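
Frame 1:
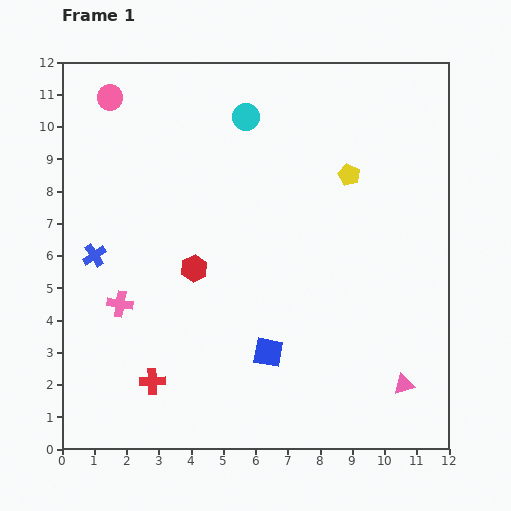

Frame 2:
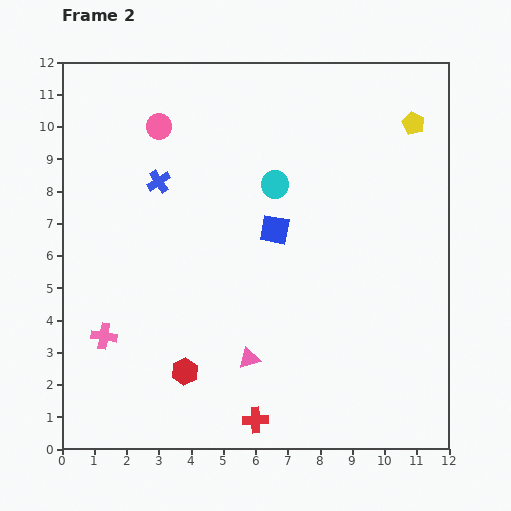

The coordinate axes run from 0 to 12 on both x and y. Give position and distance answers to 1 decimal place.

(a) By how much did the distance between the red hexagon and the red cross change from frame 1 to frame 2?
-1.0

Distance in frame 1: 3.7. Distance in frame 2: 2.7.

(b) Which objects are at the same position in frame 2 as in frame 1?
none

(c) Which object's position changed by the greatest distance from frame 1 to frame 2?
the pink triangle

(moved 4.9; next 3.8)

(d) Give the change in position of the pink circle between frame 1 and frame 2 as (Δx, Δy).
(1.5, -0.9)

The pink circle was at (1.5, 10.9) in frame 1 and (3.0, 10.0) in frame 2.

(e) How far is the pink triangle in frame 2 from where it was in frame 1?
4.9

The pink triangle moved from (10.6, 2.0) to (5.8, 2.8), a distance of √(4.8² + 0.8²) ≈ 4.9.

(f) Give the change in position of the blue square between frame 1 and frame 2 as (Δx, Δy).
(0.2, 3.8)

The blue square was at (6.4, 3.0) in frame 1 and (6.6, 6.8) in frame 2.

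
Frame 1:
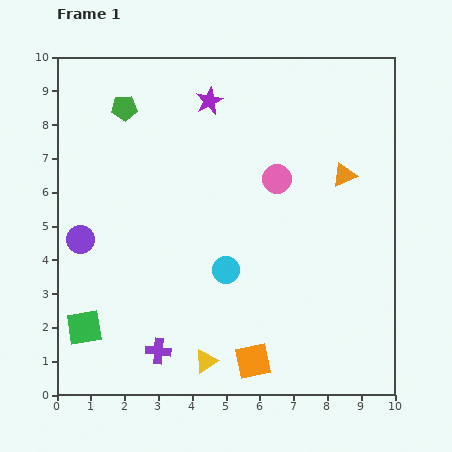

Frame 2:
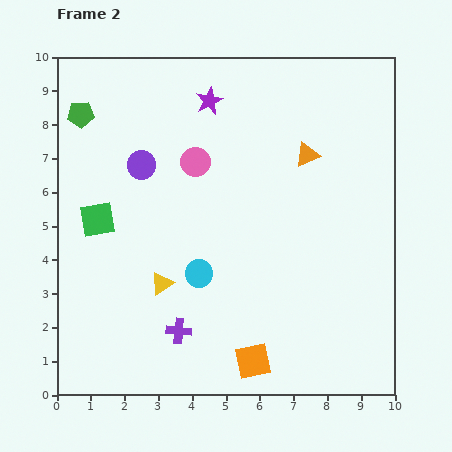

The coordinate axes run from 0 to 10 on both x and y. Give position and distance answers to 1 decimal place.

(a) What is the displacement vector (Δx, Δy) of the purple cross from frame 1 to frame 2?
(0.6, 0.6)

The purple cross was at (3.0, 1.3) in frame 1 and (3.6, 1.9) in frame 2.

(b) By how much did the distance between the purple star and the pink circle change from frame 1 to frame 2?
-1.2

Distance in frame 1: 3.0. Distance in frame 2: 1.8.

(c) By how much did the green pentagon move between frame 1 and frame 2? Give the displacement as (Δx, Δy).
(-1.3, -0.2)

The green pentagon was at (2.0, 8.5) in frame 1 and (0.7, 8.3) in frame 2.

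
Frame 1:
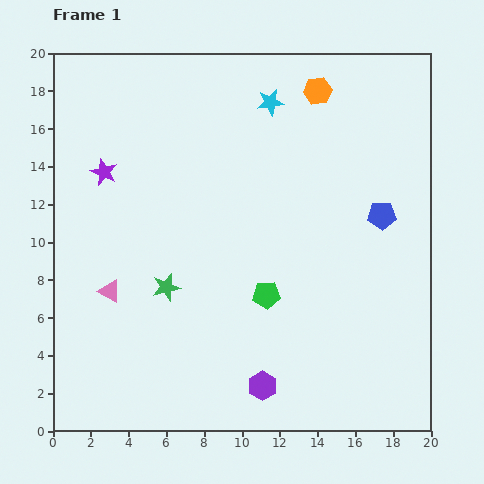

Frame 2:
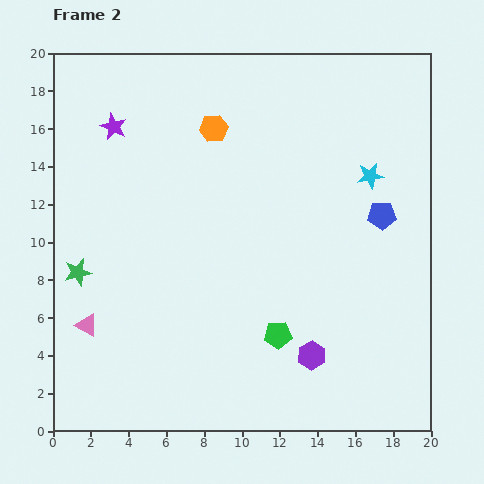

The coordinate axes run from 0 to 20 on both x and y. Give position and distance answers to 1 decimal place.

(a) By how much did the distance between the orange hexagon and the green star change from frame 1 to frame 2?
-2.6

Distance in frame 1: 13.1. Distance in frame 2: 10.5.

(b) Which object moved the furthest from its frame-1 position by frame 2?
the cyan star

(moved 6.6; next 5.9)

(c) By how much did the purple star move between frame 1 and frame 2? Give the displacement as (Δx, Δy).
(0.5, 2.4)

The purple star was at (2.7, 13.7) in frame 1 and (3.2, 16.1) in frame 2.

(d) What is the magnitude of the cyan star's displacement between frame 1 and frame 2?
6.6

The cyan star moved from (11.5, 17.4) to (16.8, 13.5), a distance of √(5.3² + 3.9²) ≈ 6.6.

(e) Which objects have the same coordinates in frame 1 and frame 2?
the blue pentagon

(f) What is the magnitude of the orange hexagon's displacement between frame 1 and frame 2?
5.9

The orange hexagon moved from (14.0, 18.0) to (8.5, 16.0), a distance of √(5.5² + 2.0²) ≈ 5.9.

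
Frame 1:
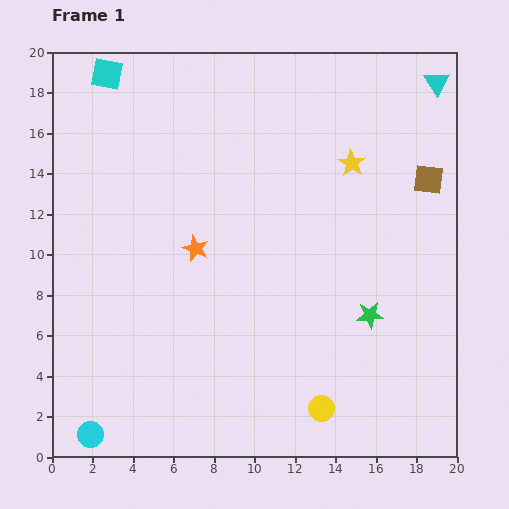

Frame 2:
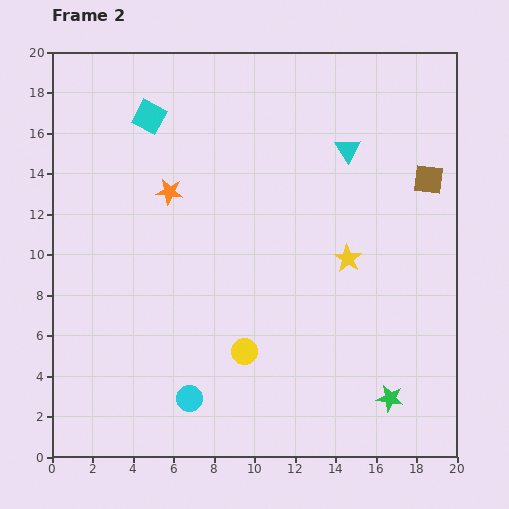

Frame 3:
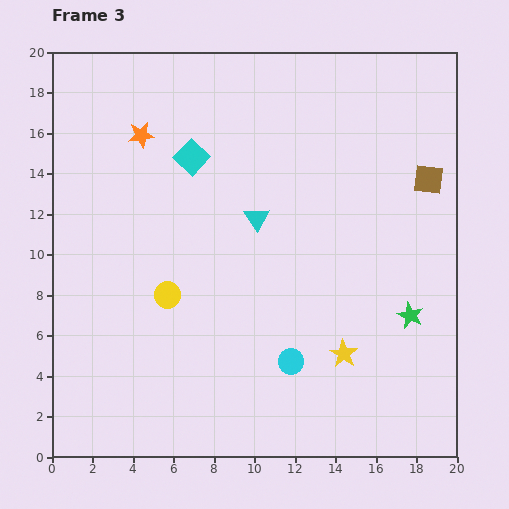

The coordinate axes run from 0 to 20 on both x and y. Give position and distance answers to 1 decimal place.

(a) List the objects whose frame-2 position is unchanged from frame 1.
the brown square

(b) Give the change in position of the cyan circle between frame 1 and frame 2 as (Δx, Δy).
(4.9, 1.8)

The cyan circle was at (1.9, 1.1) in frame 1 and (6.8, 2.9) in frame 2.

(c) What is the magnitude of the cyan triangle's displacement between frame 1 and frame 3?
11.1

The cyan triangle moved from (19.0, 18.5) to (10.1, 11.8), a distance of √(8.9² + 6.7²) ≈ 11.1.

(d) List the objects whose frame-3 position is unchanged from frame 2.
the brown square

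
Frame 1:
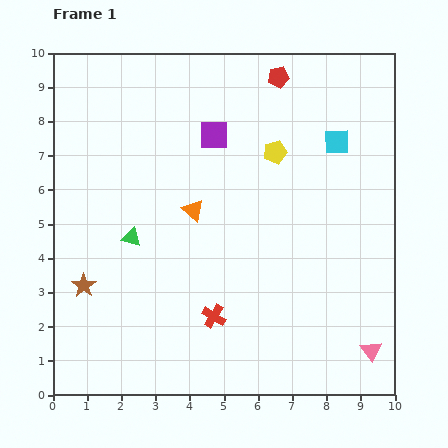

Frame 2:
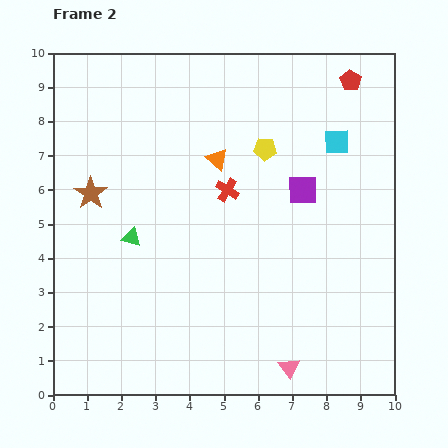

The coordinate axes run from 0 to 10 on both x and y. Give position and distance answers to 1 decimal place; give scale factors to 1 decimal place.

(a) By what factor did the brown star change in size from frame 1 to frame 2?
1.3×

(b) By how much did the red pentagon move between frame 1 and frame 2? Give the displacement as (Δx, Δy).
(2.1, -0.1)

The red pentagon was at (6.6, 9.3) in frame 1 and (8.7, 9.2) in frame 2.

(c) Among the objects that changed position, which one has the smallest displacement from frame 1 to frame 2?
the yellow pentagon

(moved 0.3)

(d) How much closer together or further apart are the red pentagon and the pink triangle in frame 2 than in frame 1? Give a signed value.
+0.2

Distance in frame 1: 8.4. Distance in frame 2: 8.6.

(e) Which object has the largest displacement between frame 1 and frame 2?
the red cross

(moved 3.7; next 3.1)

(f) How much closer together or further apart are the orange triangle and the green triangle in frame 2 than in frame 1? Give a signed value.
+1.4

Distance in frame 1: 2.0. Distance in frame 2: 3.4.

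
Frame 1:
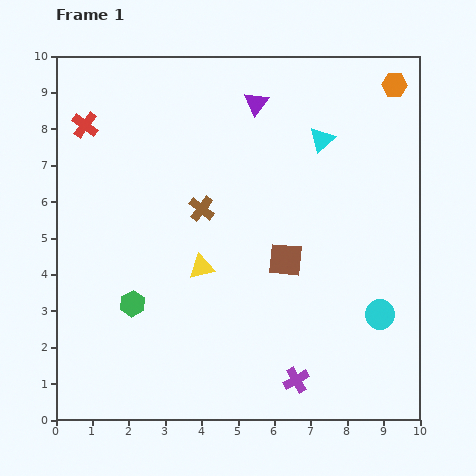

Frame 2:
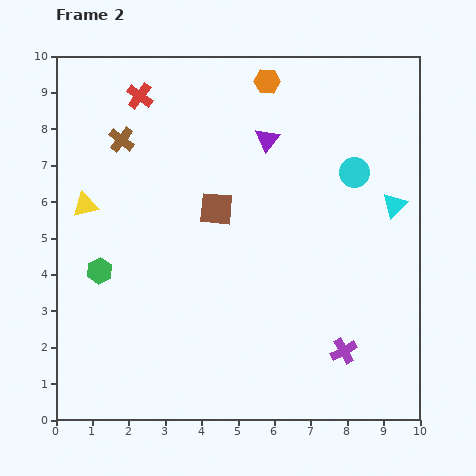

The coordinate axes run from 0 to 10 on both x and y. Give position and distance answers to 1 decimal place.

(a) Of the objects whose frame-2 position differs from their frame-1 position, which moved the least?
the purple triangle

(moved 1.0)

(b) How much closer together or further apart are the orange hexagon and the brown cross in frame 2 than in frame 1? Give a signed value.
-2.0

Distance in frame 1: 6.3. Distance in frame 2: 4.3.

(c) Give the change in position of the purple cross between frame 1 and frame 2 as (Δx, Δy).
(1.3, 0.8)

The purple cross was at (6.6, 1.1) in frame 1 and (7.9, 1.9) in frame 2.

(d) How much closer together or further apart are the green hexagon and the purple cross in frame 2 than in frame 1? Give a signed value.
+2.1

Distance in frame 1: 5.0. Distance in frame 2: 7.1.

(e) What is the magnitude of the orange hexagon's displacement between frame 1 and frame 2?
3.5

The orange hexagon moved from (9.3, 9.2) to (5.8, 9.3), a distance of √(3.5² + 0.1²) ≈ 3.5.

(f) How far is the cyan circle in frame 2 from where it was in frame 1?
4.0

The cyan circle moved from (8.9, 2.9) to (8.2, 6.8), a distance of √(0.7² + 3.9²) ≈ 4.0.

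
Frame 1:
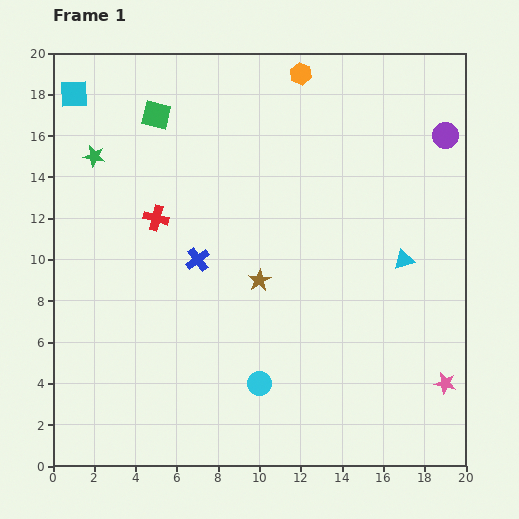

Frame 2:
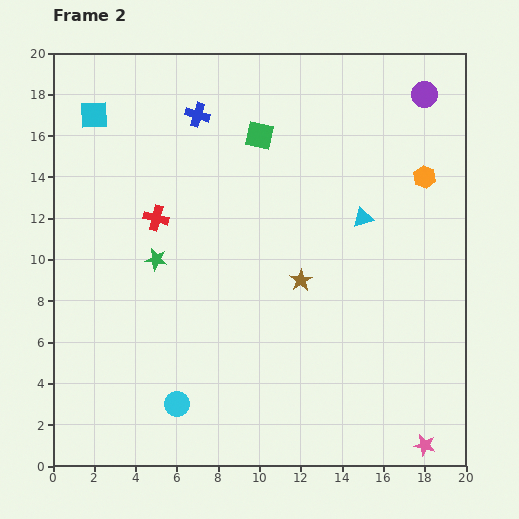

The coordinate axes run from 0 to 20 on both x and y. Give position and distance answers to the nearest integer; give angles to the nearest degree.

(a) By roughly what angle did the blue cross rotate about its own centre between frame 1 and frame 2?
36° counter-clockwise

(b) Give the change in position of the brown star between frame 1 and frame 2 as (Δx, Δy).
(2, 0)

The brown star was at (10, 9) in frame 1 and (12, 9) in frame 2.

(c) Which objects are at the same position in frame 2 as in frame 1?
the red cross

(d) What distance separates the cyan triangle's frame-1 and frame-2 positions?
3

The cyan triangle moved from (17, 10) to (15, 12), a distance of √(2² + 2²) ≈ 3.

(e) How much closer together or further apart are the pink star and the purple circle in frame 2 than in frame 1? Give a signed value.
+5

Distance in frame 1: 12. Distance in frame 2: 17.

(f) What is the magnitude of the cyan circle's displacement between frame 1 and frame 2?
4

The cyan circle moved from (10, 4) to (6, 3), a distance of √(4² + 1²) ≈ 4.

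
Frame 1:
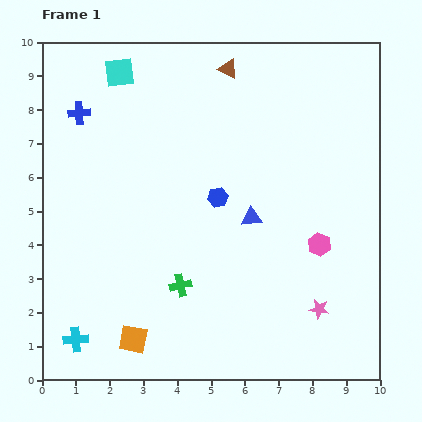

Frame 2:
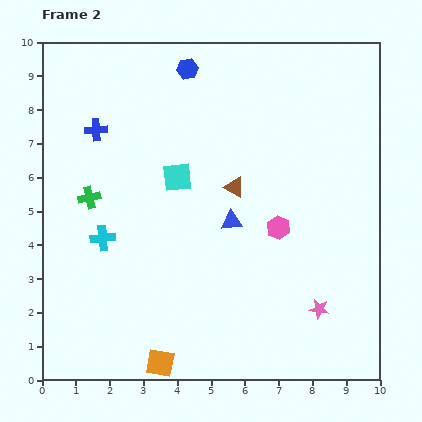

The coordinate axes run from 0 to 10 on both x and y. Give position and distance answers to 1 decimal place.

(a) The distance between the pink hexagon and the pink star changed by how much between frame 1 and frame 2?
+0.8

Distance in frame 1: 1.9. Distance in frame 2: 2.7.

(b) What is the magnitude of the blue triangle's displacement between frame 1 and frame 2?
0.6

The blue triangle moved from (6.2, 4.8) to (5.6, 4.7), a distance of √(0.6² + 0.1²) ≈ 0.6.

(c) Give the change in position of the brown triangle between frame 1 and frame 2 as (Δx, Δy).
(0.2, -3.5)

The brown triangle was at (5.5, 9.2) in frame 1 and (5.7, 5.7) in frame 2.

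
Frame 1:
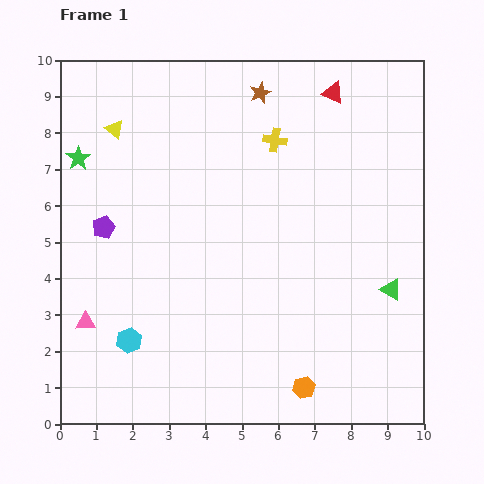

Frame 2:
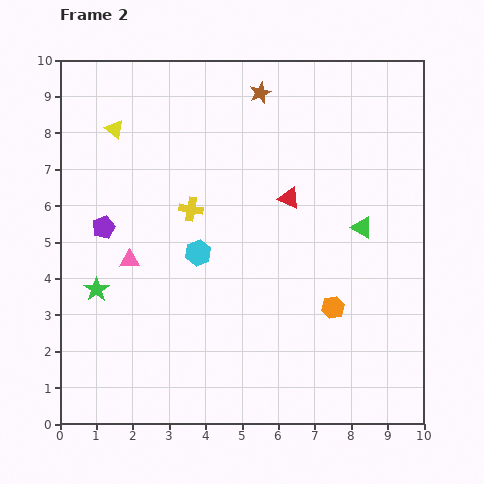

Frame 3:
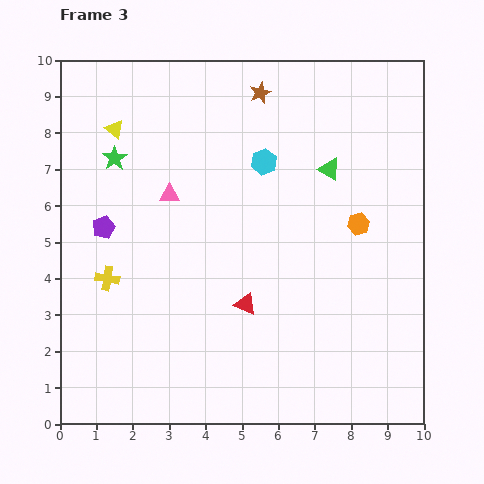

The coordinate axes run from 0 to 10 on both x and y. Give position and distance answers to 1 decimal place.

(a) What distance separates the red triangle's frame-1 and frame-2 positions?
3.1

The red triangle moved from (7.5, 9.1) to (6.3, 6.2), a distance of √(1.2² + 2.9²) ≈ 3.1.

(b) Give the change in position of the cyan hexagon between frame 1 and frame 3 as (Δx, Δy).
(3.7, 4.9)

The cyan hexagon was at (1.9, 2.3) in frame 1 and (5.6, 7.2) in frame 3.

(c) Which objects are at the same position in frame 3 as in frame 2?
the yellow triangle, the brown star, the purple pentagon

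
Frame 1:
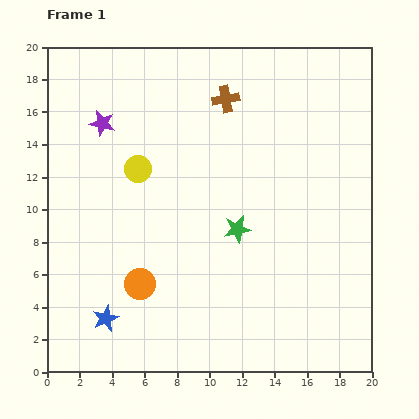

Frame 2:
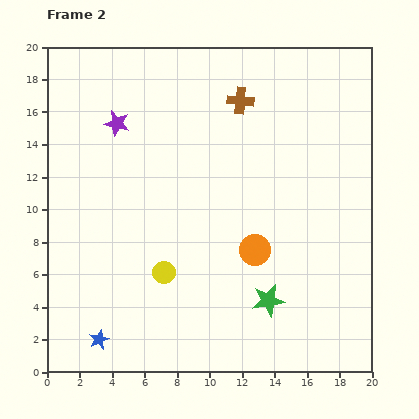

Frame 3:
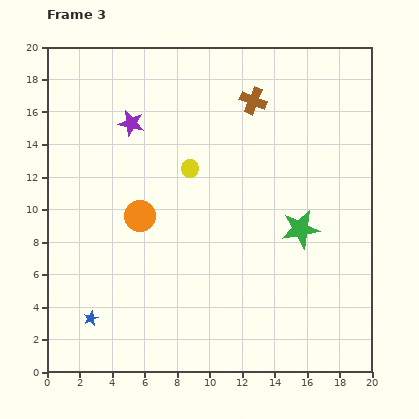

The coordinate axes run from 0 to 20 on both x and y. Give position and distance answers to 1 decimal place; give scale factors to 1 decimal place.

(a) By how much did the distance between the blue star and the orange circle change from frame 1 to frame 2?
+8.1

Distance in frame 1: 3.0. Distance in frame 2: 11.1.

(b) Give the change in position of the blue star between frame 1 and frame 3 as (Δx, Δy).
(-0.9, 0.0)

The blue star was at (3.6, 3.3) in frame 1 and (2.7, 3.3) in frame 3.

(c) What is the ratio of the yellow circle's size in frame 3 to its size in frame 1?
0.6×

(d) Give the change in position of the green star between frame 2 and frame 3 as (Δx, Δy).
(2.0, 4.4)

The green star was at (13.6, 4.4) in frame 2 and (15.6, 8.8) in frame 3.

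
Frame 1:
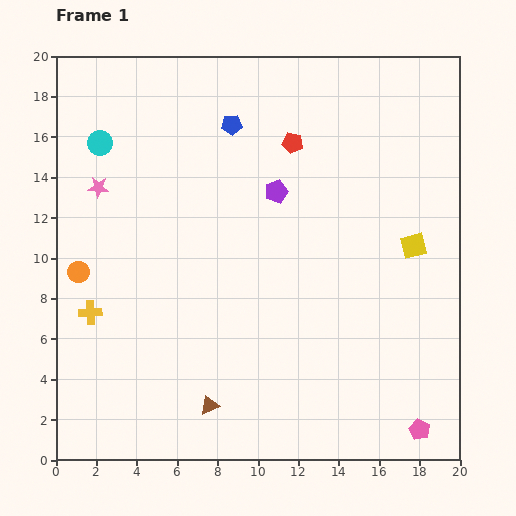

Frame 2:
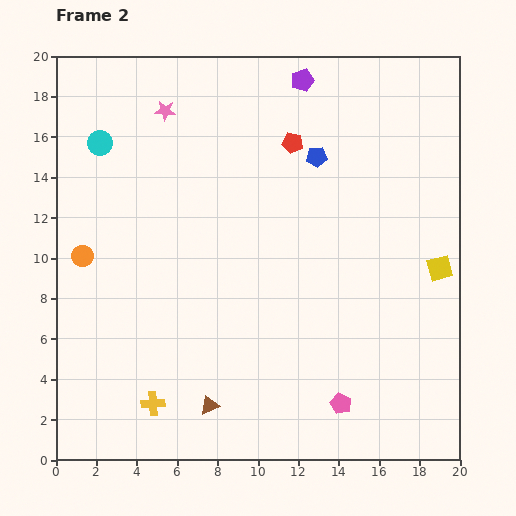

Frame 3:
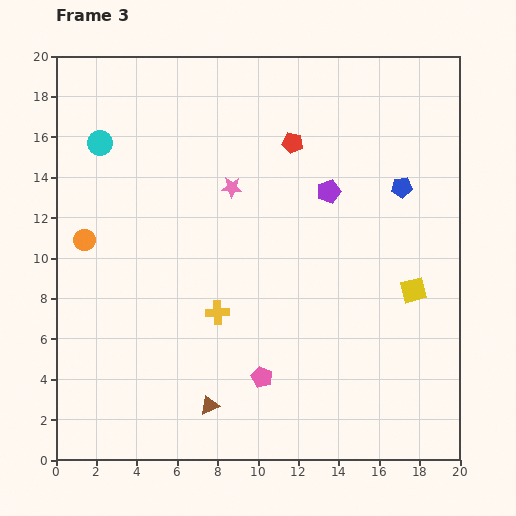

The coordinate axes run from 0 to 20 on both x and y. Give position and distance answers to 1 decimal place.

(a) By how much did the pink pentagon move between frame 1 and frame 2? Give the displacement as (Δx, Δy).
(-3.9, 1.3)

The pink pentagon was at (18.0, 1.5) in frame 1 and (14.1, 2.8) in frame 2.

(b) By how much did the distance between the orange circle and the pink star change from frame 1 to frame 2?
+4.0

Distance in frame 1: 4.3. Distance in frame 2: 8.3.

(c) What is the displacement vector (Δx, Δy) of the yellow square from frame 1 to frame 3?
(0.0, -2.2)

The yellow square was at (17.7, 10.6) in frame 1 and (17.7, 8.4) in frame 3.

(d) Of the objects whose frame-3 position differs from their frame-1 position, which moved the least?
the orange circle

(moved 1.6)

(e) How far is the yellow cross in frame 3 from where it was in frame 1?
6.3

The yellow cross moved from (1.7, 7.3) to (8.0, 7.3), a distance of √(6.3² + 0.0²) ≈ 6.3.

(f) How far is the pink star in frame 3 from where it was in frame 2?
5.0

The pink star moved from (5.4, 17.3) to (8.7, 13.5), a distance of √(3.3² + 3.8²) ≈ 5.0.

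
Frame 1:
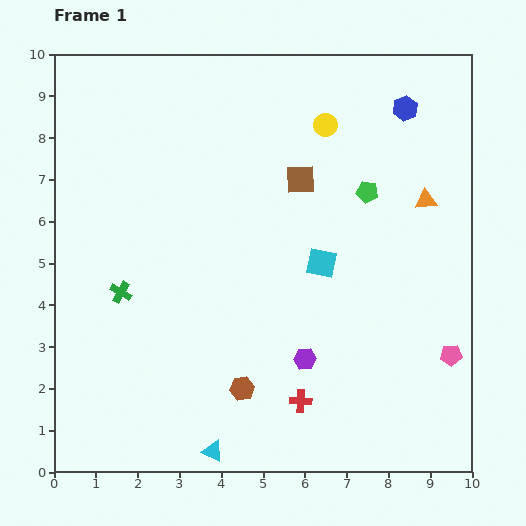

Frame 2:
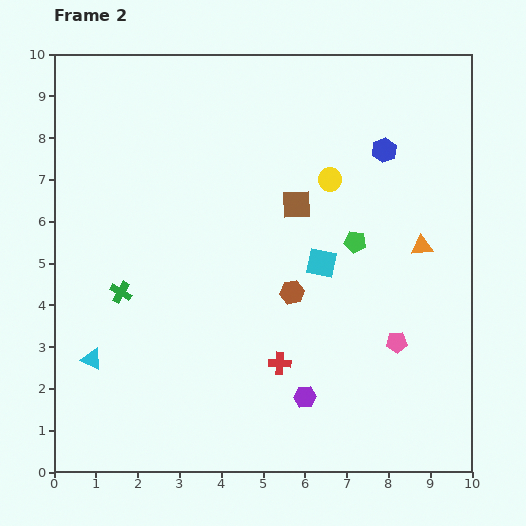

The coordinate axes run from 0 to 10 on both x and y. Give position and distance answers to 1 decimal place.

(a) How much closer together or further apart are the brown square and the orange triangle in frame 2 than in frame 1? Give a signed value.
+0.2

Distance in frame 1: 3.0. Distance in frame 2: 3.2.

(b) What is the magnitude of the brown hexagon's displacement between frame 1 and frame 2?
2.6

The brown hexagon moved from (4.5, 2.0) to (5.7, 4.3), a distance of √(1.2² + 2.3²) ≈ 2.6.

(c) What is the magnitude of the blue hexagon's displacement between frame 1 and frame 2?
1.1

The blue hexagon moved from (8.4, 8.7) to (7.9, 7.7), a distance of √(0.5² + 1.0²) ≈ 1.1.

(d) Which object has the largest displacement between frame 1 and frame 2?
the cyan triangle

(moved 3.6; next 2.6)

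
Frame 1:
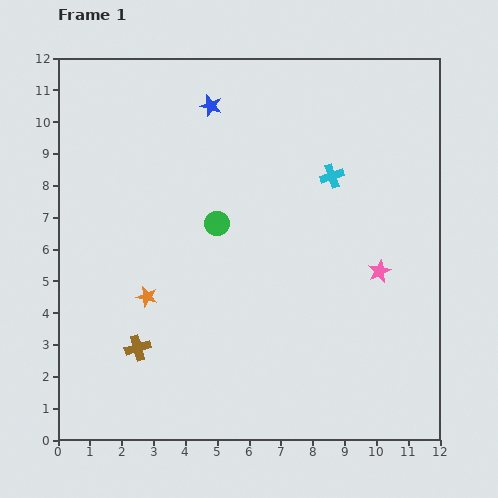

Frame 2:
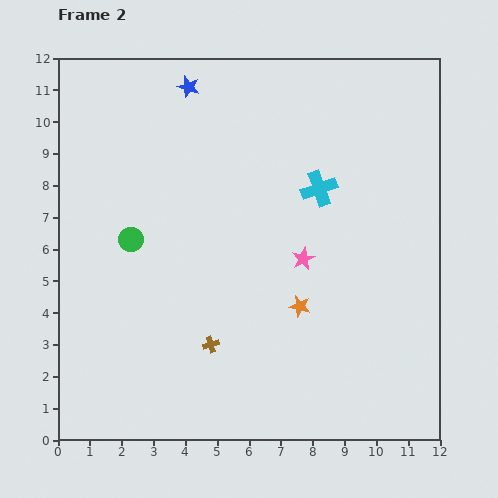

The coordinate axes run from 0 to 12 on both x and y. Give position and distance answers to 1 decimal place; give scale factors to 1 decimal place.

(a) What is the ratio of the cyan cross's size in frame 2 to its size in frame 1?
1.5×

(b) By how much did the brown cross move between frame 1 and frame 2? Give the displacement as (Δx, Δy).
(2.3, 0.1)

The brown cross was at (2.5, 2.9) in frame 1 and (4.8, 3.0) in frame 2.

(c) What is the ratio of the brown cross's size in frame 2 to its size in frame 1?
0.6×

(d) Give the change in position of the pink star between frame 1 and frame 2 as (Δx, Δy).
(-2.4, 0.4)

The pink star was at (10.1, 5.3) in frame 1 and (7.7, 5.7) in frame 2.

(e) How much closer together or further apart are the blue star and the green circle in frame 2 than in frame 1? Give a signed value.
+1.4

Distance in frame 1: 3.7. Distance in frame 2: 5.1.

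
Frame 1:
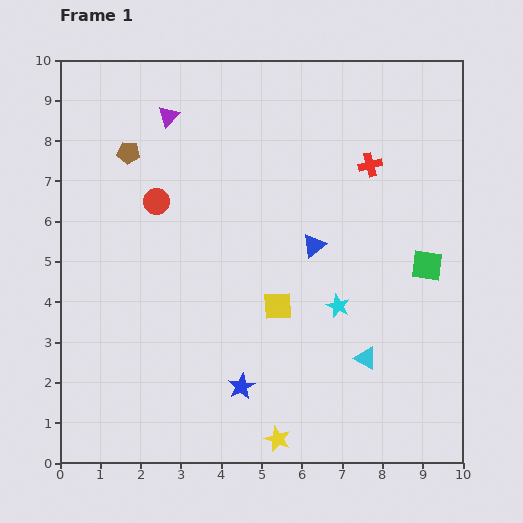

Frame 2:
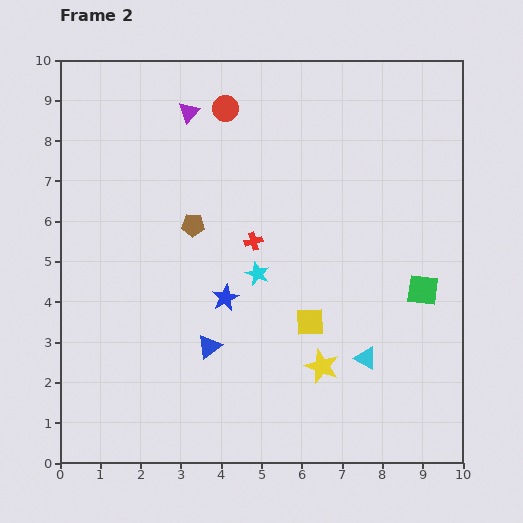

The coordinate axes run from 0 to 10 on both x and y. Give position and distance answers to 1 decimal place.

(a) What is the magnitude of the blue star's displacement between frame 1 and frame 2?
2.2

The blue star moved from (4.5, 1.9) to (4.1, 4.1), a distance of √(0.4² + 2.2²) ≈ 2.2.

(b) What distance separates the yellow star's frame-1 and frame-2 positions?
2.1

The yellow star moved from (5.4, 0.6) to (6.5, 2.4), a distance of √(1.1² + 1.8²) ≈ 2.1.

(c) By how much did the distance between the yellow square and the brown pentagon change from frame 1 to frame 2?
-1.5

Distance in frame 1: 5.3. Distance in frame 2: 3.8.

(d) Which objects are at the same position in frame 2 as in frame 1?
the cyan triangle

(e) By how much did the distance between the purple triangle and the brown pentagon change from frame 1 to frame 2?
+1.5

Distance in frame 1: 1.3. Distance in frame 2: 2.8.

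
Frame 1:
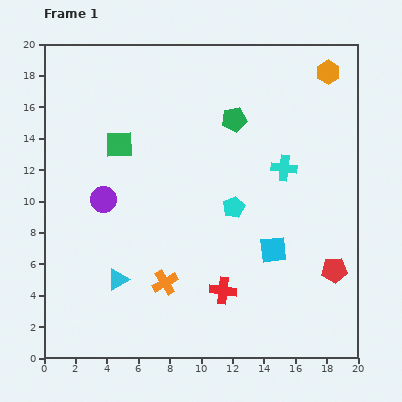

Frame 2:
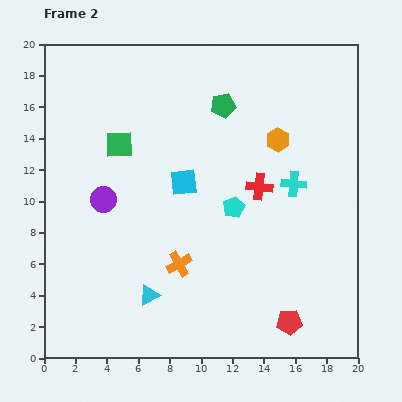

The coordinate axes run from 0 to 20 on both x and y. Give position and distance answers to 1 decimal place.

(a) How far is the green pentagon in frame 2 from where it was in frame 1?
1.1

The green pentagon moved from (12.1, 15.2) to (11.4, 16.1), a distance of √(0.7² + 0.9²) ≈ 1.1.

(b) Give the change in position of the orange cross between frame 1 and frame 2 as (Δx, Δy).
(0.9, 1.2)

The orange cross was at (7.7, 4.8) in frame 1 and (8.6, 6.0) in frame 2.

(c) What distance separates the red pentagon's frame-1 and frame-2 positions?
4.4

The red pentagon moved from (18.5, 5.6) to (15.6, 2.3), a distance of √(2.9² + 3.3²) ≈ 4.4.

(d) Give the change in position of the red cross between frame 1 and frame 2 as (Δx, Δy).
(2.3, 6.6)

The red cross was at (11.4, 4.3) in frame 1 and (13.7, 10.9) in frame 2.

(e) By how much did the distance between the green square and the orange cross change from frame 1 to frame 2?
-0.8

Distance in frame 1: 9.3. Distance in frame 2: 8.5.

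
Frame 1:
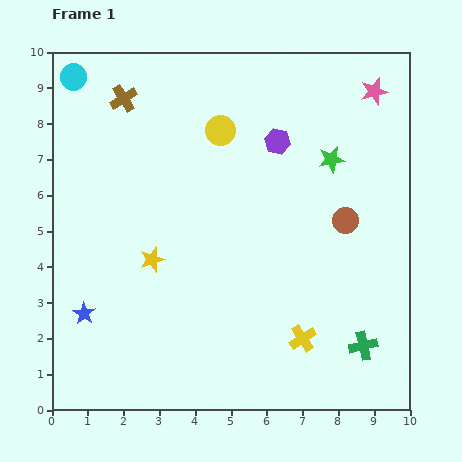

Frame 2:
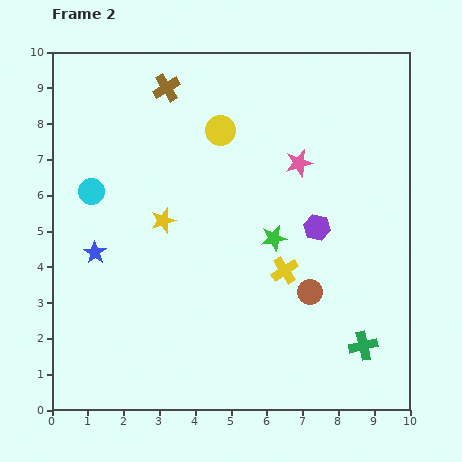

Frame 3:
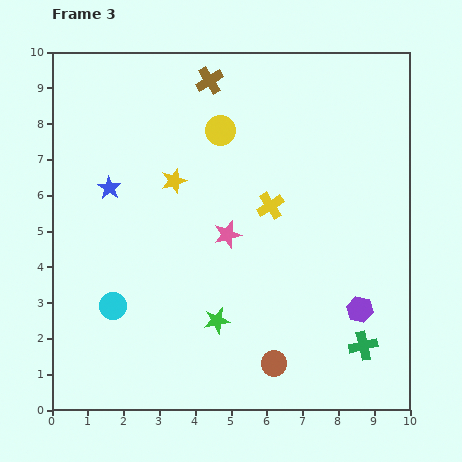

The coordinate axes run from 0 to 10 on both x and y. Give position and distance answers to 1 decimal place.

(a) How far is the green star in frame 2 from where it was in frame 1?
2.7

The green star moved from (7.8, 7.0) to (6.2, 4.8), a distance of √(1.6² + 2.2²) ≈ 2.7.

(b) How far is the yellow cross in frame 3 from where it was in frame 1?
3.8

The yellow cross moved from (7.0, 2.0) to (6.1, 5.7), a distance of √(0.9² + 3.7²) ≈ 3.8.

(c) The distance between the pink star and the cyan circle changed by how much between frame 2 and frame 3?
-2.1

Distance in frame 2: 5.9. Distance in frame 3: 3.8.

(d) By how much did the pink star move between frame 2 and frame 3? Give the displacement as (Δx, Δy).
(-2.0, -2.0)

The pink star was at (6.9, 6.9) in frame 2 and (4.9, 4.9) in frame 3.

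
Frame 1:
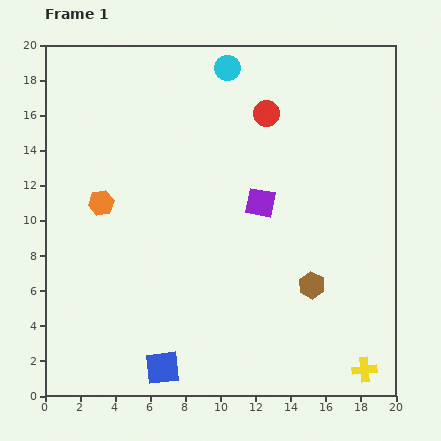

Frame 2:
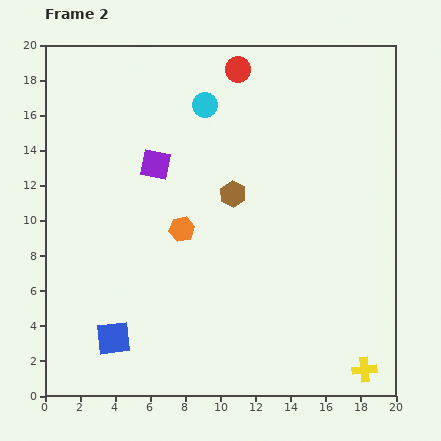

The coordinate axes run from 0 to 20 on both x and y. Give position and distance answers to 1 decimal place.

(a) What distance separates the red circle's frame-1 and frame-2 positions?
3.0

The red circle moved from (12.6, 16.1) to (11.0, 18.6), a distance of √(1.6² + 2.5²) ≈ 3.0.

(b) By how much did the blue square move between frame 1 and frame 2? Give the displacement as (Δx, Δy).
(-2.8, 1.7)

The blue square was at (6.7, 1.6) in frame 1 and (3.9, 3.3) in frame 2.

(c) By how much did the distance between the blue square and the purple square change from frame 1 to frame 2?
-0.7

Distance in frame 1: 10.9. Distance in frame 2: 10.2.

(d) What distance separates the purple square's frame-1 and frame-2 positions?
6.4

The purple square moved from (12.3, 11.0) to (6.3, 13.2), a distance of √(6.0² + 2.2²) ≈ 6.4.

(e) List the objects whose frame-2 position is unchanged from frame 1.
the yellow cross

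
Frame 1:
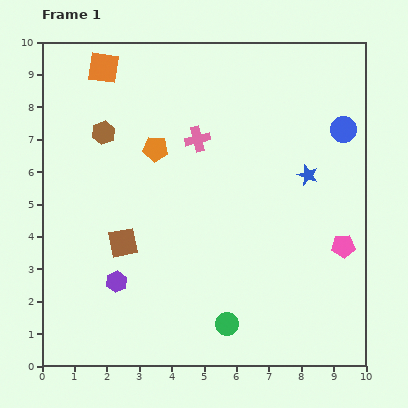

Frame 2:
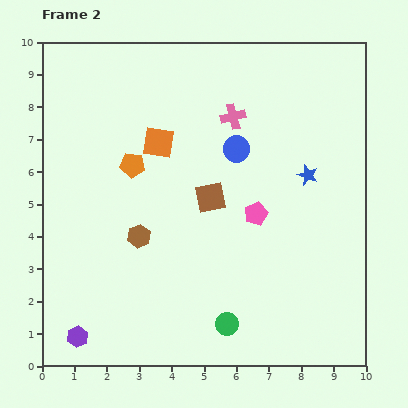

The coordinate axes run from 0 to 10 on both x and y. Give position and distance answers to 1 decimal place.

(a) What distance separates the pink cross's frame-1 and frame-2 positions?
1.3

The pink cross moved from (4.8, 7.0) to (5.9, 7.7), a distance of √(1.1² + 0.7²) ≈ 1.3.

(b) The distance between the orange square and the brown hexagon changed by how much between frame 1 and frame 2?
+1.0

Distance in frame 1: 2.0. Distance in frame 2: 3.0.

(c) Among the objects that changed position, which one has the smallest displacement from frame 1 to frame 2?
the orange pentagon

(moved 0.9)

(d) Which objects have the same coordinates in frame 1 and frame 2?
the blue star, the green circle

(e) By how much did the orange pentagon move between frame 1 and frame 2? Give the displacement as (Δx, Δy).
(-0.7, -0.5)

The orange pentagon was at (3.5, 6.7) in frame 1 and (2.8, 6.2) in frame 2.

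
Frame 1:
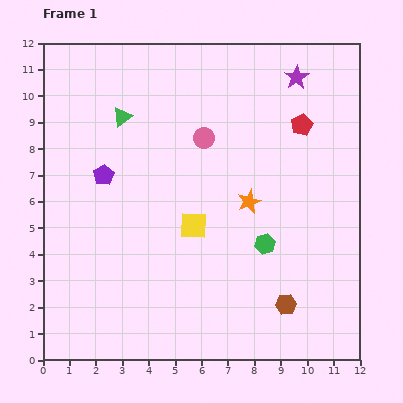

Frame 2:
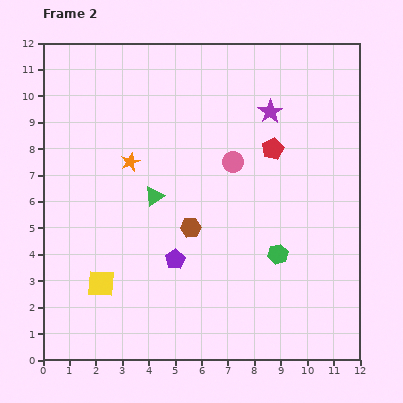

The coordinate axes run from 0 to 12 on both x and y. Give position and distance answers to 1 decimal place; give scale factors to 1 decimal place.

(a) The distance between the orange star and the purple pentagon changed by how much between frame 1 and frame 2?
-1.5

Distance in frame 1: 5.6. Distance in frame 2: 4.1.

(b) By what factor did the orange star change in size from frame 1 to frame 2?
0.8×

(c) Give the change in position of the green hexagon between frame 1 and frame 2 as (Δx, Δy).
(0.5, -0.4)

The green hexagon was at (8.4, 4.4) in frame 1 and (8.9, 4.0) in frame 2.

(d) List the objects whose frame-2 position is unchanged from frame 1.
none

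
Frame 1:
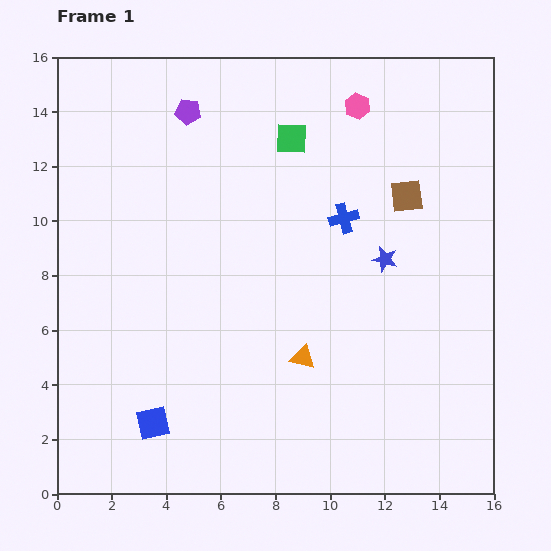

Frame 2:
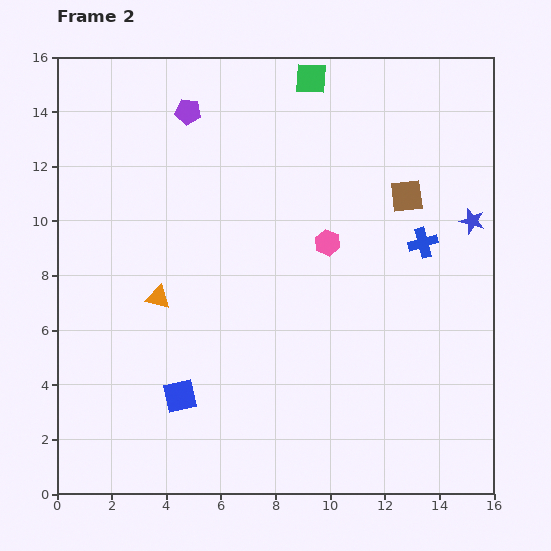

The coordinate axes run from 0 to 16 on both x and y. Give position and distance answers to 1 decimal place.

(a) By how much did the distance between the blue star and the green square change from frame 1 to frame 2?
+2.3

Distance in frame 1: 5.6. Distance in frame 2: 7.9.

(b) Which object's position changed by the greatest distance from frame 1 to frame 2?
the orange triangle

(moved 5.7; next 5.1)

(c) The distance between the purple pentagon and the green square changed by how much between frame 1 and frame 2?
+0.8

Distance in frame 1: 3.9. Distance in frame 2: 4.7.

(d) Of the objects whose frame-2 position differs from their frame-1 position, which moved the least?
the blue square

(moved 1.4)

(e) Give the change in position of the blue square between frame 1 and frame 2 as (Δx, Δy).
(1.0, 1.0)

The blue square was at (3.5, 2.6) in frame 1 and (4.5, 3.6) in frame 2.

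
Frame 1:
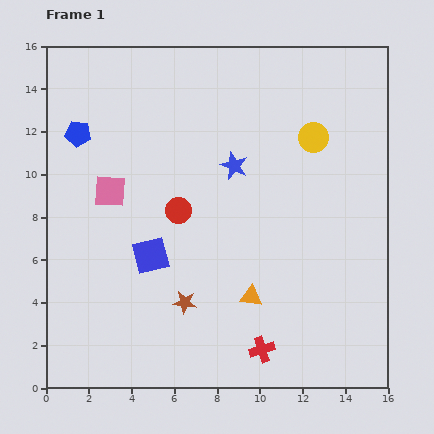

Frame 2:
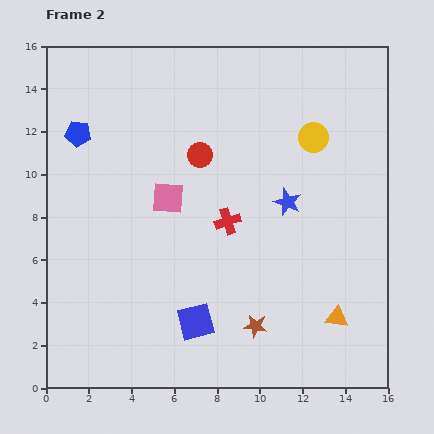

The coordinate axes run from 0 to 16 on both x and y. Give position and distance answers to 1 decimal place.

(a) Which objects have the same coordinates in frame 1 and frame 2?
the yellow circle, the blue pentagon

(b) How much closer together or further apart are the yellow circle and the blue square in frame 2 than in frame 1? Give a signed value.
+0.8

Distance in frame 1: 9.4. Distance in frame 2: 10.2.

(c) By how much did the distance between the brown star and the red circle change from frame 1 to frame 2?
+4.1

Distance in frame 1: 4.3. Distance in frame 2: 8.4.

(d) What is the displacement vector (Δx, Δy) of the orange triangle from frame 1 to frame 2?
(4.0, -1.0)

The orange triangle was at (9.6, 4.3) in frame 1 and (13.6, 3.3) in frame 2.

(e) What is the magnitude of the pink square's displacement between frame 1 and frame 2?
2.7

The pink square moved from (3.0, 9.2) to (5.7, 8.9), a distance of √(2.7² + 0.3²) ≈ 2.7.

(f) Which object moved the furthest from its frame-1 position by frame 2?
the red cross

(moved 6.2; next 4.1)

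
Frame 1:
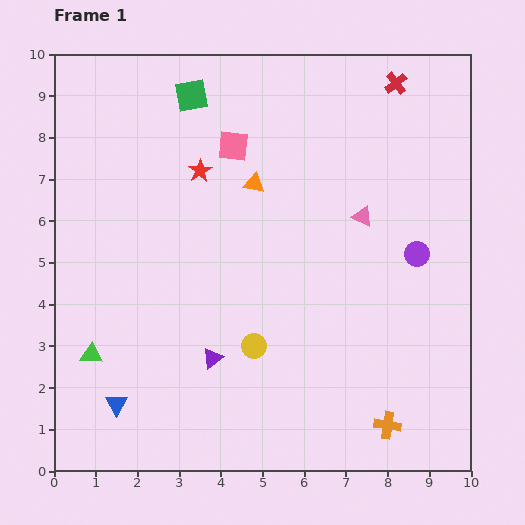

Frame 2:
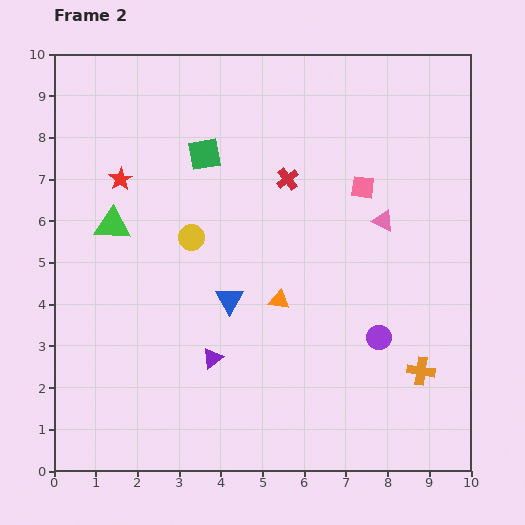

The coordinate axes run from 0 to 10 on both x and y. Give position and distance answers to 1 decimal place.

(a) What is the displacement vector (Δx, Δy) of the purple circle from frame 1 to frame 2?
(-0.9, -2.0)

The purple circle was at (8.7, 5.2) in frame 1 and (7.8, 3.2) in frame 2.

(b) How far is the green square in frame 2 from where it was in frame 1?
1.4

The green square moved from (3.3, 9.0) to (3.6, 7.6), a distance of √(0.3² + 1.4²) ≈ 1.4.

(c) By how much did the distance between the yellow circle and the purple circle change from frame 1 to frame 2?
+0.6

Distance in frame 1: 4.5. Distance in frame 2: 5.1.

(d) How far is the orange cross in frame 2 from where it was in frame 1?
1.5

The orange cross moved from (8.0, 1.1) to (8.8, 2.4), a distance of √(0.8² + 1.3²) ≈ 1.5.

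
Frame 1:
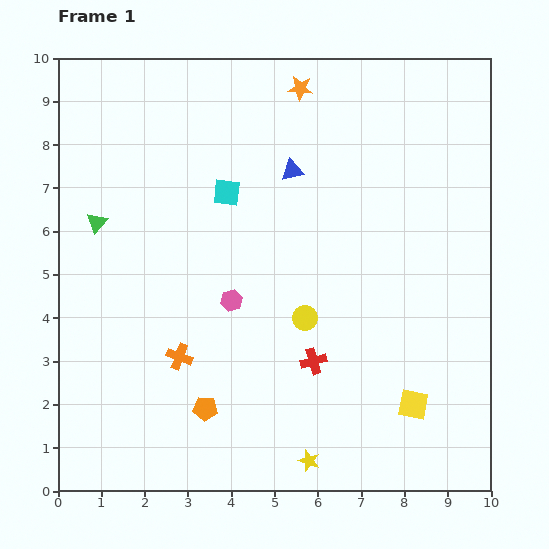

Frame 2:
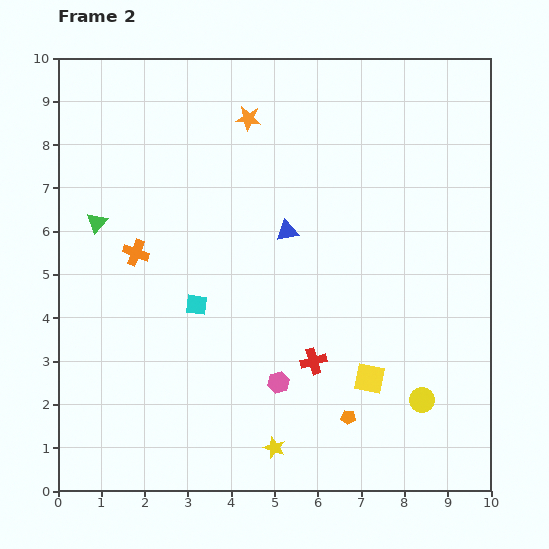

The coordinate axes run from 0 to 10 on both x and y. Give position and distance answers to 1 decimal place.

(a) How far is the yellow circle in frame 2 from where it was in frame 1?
3.3

The yellow circle moved from (5.7, 4.0) to (8.4, 2.1), a distance of √(2.7² + 1.9²) ≈ 3.3.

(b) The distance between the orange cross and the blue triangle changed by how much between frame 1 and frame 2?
-1.5

Distance in frame 1: 5.0. Distance in frame 2: 3.5.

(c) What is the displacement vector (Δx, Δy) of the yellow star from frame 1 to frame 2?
(-0.8, 0.3)

The yellow star was at (5.8, 0.7) in frame 1 and (5.0, 1.0) in frame 2.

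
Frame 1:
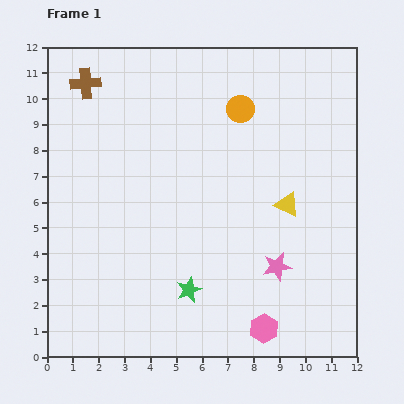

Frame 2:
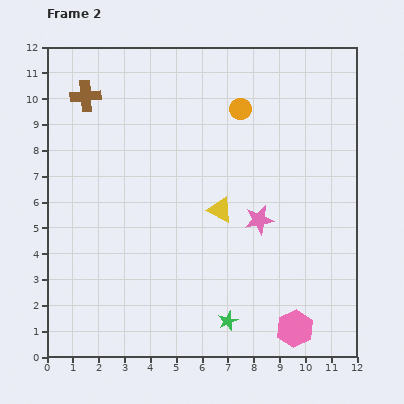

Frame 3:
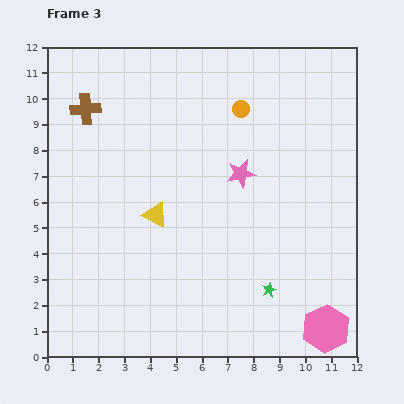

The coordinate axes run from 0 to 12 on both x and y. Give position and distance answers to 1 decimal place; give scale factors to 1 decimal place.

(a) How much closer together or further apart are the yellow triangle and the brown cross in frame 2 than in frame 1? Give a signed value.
-2.3

Distance in frame 1: 9.1. Distance in frame 2: 6.8.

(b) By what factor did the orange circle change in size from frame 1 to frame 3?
0.6×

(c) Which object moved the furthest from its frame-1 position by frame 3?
the yellow triangle

(moved 5.1; next 3.9)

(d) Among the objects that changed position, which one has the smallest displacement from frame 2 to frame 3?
the brown cross

(moved 0.5)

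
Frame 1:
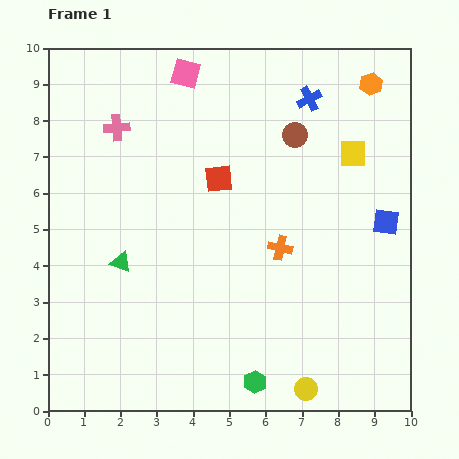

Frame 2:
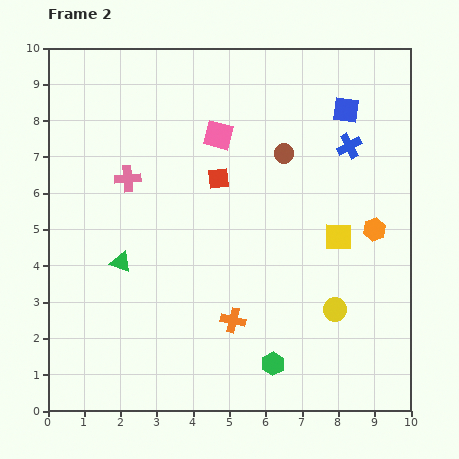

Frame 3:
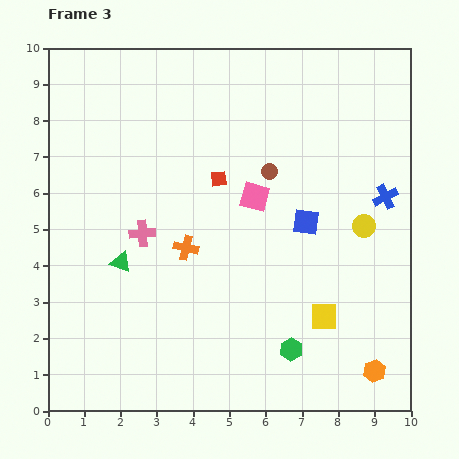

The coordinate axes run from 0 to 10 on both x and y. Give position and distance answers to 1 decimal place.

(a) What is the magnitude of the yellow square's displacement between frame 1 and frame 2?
2.3

The yellow square moved from (8.4, 7.1) to (8.0, 4.8), a distance of √(0.4² + 2.3²) ≈ 2.3.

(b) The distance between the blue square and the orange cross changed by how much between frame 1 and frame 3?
+0.4

Distance in frame 1: 3.0. Distance in frame 3: 3.4.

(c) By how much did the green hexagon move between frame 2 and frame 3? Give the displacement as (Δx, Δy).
(0.5, 0.4)

The green hexagon was at (6.2, 1.3) in frame 2 and (6.7, 1.7) in frame 3.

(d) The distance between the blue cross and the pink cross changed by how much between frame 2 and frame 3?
+0.6

Distance in frame 2: 6.2. Distance in frame 3: 6.8.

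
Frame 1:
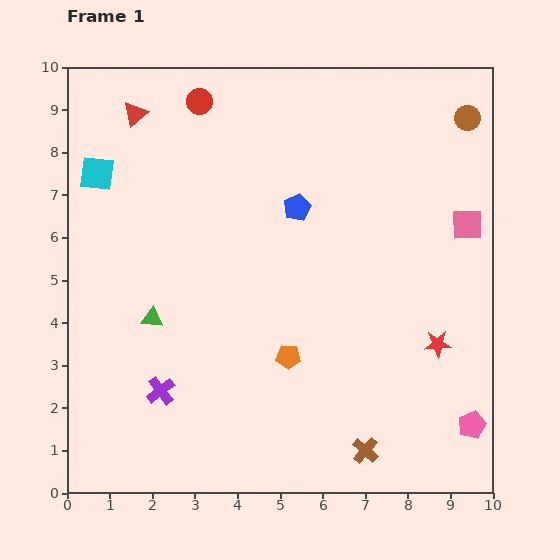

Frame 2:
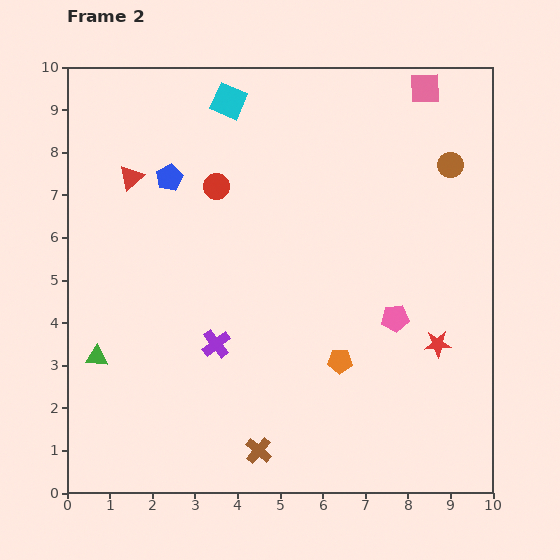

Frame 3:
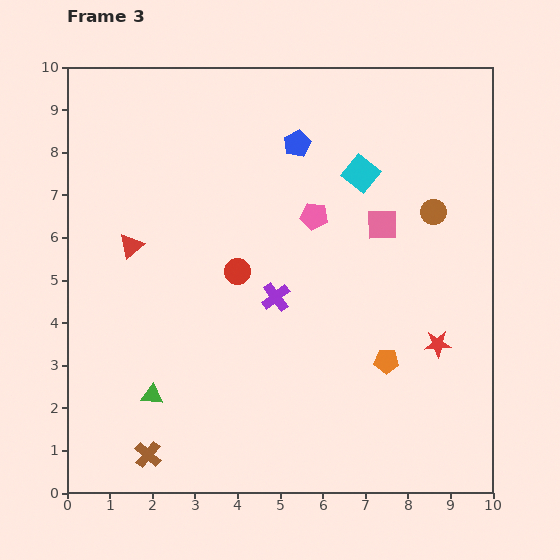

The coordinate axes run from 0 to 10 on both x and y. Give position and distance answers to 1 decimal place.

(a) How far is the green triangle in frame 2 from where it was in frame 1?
1.6

The green triangle moved from (2.0, 4.1) to (0.7, 3.2), a distance of √(1.3² + 0.9²) ≈ 1.6.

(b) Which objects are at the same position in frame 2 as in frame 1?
the red star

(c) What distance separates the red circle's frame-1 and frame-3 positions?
4.1

The red circle moved from (3.1, 9.2) to (4.0, 5.2), a distance of √(0.9² + 4.0²) ≈ 4.1.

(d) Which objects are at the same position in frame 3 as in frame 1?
the red star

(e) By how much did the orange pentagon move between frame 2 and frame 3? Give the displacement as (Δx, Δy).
(1.1, 0.0)

The orange pentagon was at (6.4, 3.1) in frame 2 and (7.5, 3.1) in frame 3.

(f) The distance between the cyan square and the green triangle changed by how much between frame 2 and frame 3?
+0.3

Distance in frame 2: 6.8. Distance in frame 3: 7.1.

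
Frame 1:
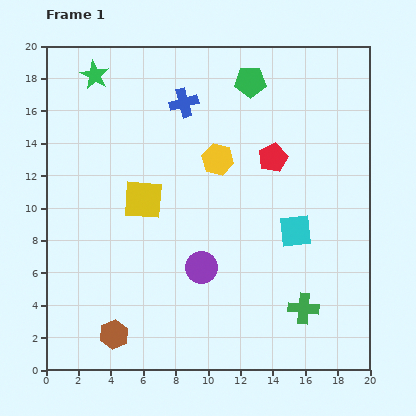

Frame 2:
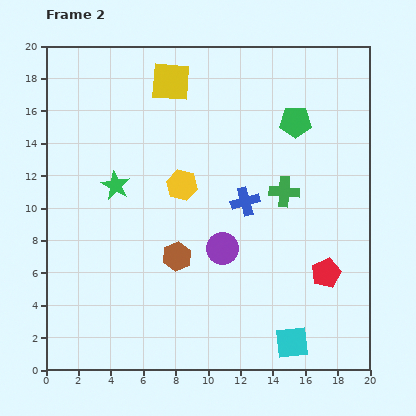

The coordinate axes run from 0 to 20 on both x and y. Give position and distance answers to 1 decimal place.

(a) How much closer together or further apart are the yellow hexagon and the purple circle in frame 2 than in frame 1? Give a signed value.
-2.2

Distance in frame 1: 6.8. Distance in frame 2: 4.6.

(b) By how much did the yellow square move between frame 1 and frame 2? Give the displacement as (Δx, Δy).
(1.7, 7.3)

The yellow square was at (6.0, 10.5) in frame 1 and (7.7, 17.8) in frame 2.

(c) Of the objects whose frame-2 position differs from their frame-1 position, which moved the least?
the purple circle

(moved 1.8)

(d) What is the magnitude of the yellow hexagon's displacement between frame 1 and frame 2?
2.7

The yellow hexagon moved from (10.6, 13.0) to (8.4, 11.4), a distance of √(2.2² + 1.6²) ≈ 2.7.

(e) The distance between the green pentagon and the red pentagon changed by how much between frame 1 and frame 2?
+4.6

Distance in frame 1: 4.9. Distance in frame 2: 9.5.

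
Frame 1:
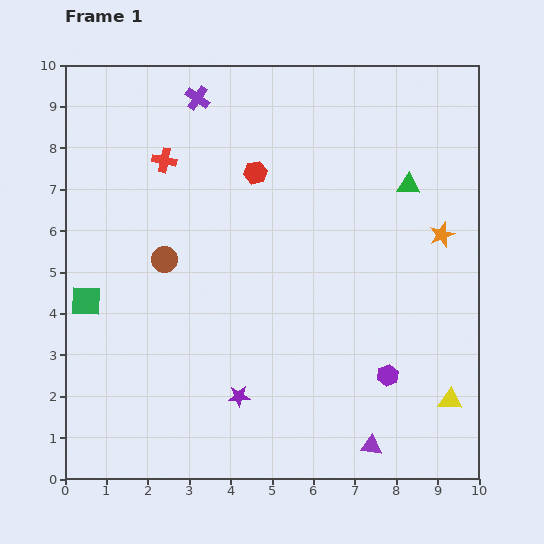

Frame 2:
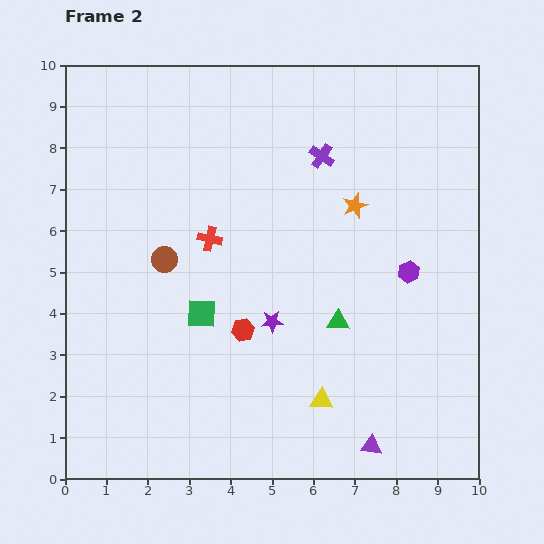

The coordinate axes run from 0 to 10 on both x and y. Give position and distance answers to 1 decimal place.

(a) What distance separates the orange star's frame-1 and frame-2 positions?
2.2

The orange star moved from (9.1, 5.9) to (7.0, 6.6), a distance of √(2.1² + 0.7²) ≈ 2.2.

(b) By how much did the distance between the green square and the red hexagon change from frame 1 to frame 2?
-4.0

Distance in frame 1: 5.1. Distance in frame 2: 1.1.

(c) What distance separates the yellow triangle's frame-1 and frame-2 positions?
3.1

The yellow triangle moved from (9.3, 1.9) to (6.2, 1.9), a distance of √(3.1² + 0.0²) ≈ 3.1.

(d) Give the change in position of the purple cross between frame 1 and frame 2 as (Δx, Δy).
(3.0, -1.4)

The purple cross was at (3.2, 9.2) in frame 1 and (6.2, 7.8) in frame 2.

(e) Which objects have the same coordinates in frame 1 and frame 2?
the purple triangle, the brown circle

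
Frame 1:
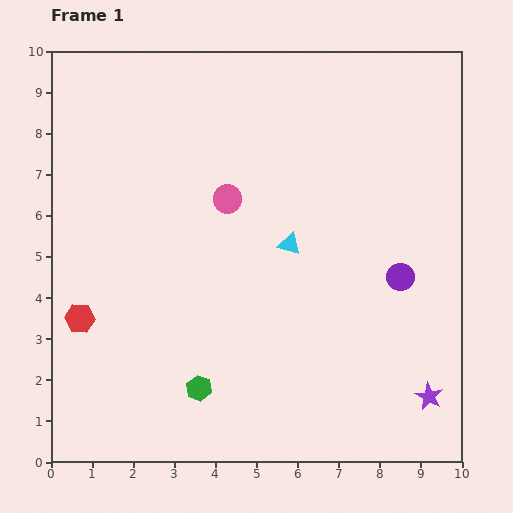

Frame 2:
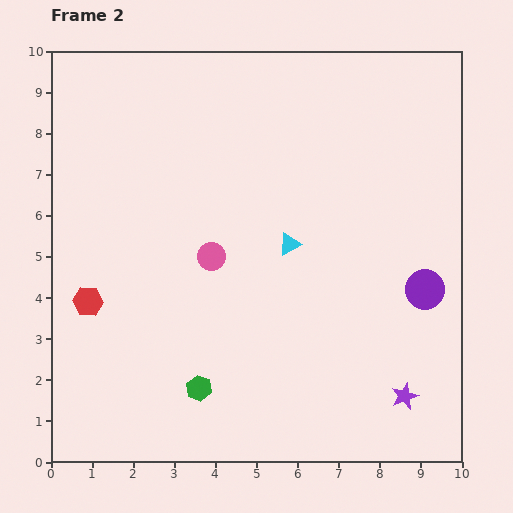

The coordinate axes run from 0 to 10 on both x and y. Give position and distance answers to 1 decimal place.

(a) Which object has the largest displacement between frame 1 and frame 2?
the pink circle

(moved 1.5; next 0.7)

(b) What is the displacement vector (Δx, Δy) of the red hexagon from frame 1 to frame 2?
(0.2, 0.4)

The red hexagon was at (0.7, 3.5) in frame 1 and (0.9, 3.9) in frame 2.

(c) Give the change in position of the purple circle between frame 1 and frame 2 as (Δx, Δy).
(0.6, -0.3)

The purple circle was at (8.5, 4.5) in frame 1 and (9.1, 4.2) in frame 2.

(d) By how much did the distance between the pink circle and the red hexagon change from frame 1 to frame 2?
-1.4

Distance in frame 1: 4.6. Distance in frame 2: 3.2.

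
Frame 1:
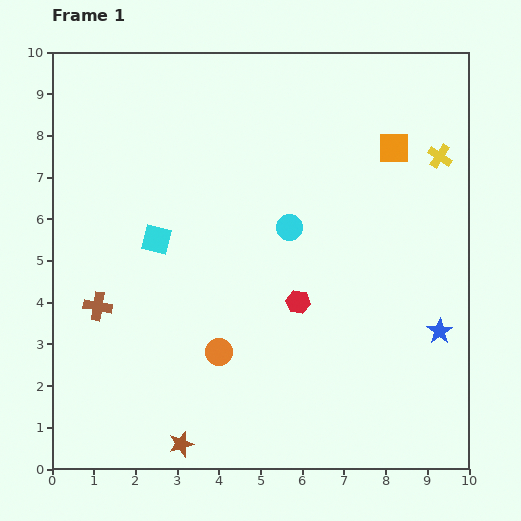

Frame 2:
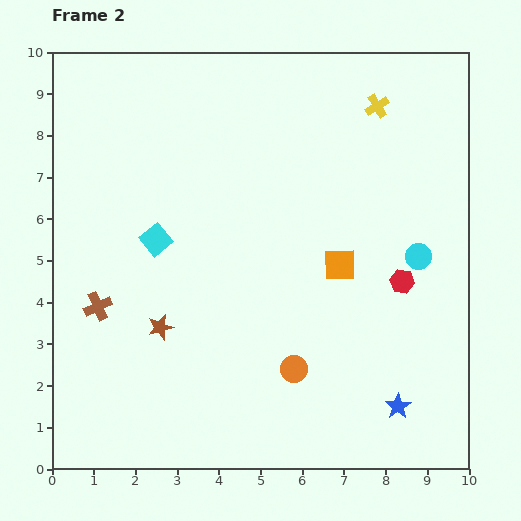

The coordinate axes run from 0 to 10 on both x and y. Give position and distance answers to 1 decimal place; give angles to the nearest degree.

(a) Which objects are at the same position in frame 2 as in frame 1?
the brown cross, the cyan square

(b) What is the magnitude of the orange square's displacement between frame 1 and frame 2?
3.1

The orange square moved from (8.2, 7.7) to (6.9, 4.9), a distance of √(1.3² + 2.8²) ≈ 3.1.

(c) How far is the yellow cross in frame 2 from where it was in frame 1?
1.9

The yellow cross moved from (9.3, 7.5) to (7.8, 8.7), a distance of √(1.5² + 1.2²) ≈ 1.9.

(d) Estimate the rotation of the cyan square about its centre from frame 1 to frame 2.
37° clockwise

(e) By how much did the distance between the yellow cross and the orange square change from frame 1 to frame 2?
+2.8

Distance in frame 1: 1.1. Distance in frame 2: 3.9.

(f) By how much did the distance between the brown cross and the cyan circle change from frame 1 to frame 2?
+2.8

Distance in frame 1: 5.0. Distance in frame 2: 7.8.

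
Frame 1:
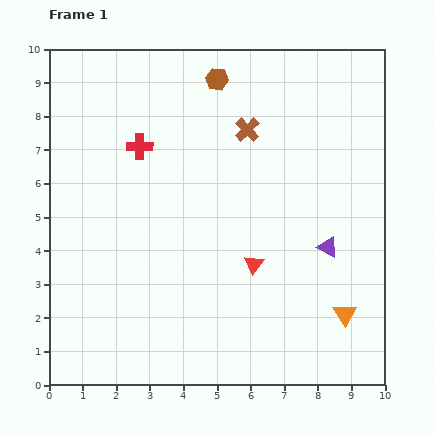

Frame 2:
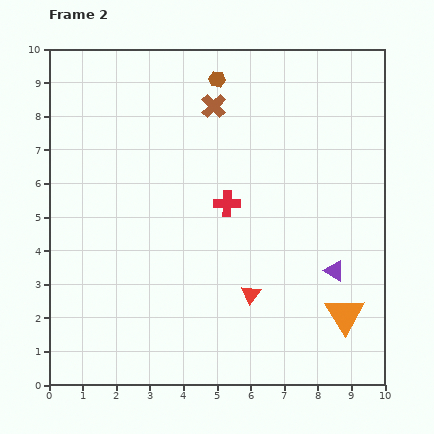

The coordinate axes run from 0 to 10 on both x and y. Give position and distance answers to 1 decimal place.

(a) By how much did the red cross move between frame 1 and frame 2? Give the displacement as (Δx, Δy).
(2.6, -1.7)

The red cross was at (2.7, 7.1) in frame 1 and (5.3, 5.4) in frame 2.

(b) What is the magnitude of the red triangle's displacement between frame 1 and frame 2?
0.9

The red triangle moved from (6.1, 3.6) to (6.0, 2.7), a distance of √(0.1² + 0.9²) ≈ 0.9.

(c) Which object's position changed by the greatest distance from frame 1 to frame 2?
the red cross

(moved 3.1; next 1.2)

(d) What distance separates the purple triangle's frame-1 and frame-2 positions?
0.7

The purple triangle moved from (8.3, 4.1) to (8.5, 3.4), a distance of √(0.2² + 0.7²) ≈ 0.7.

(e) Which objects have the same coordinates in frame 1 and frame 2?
the orange triangle, the brown hexagon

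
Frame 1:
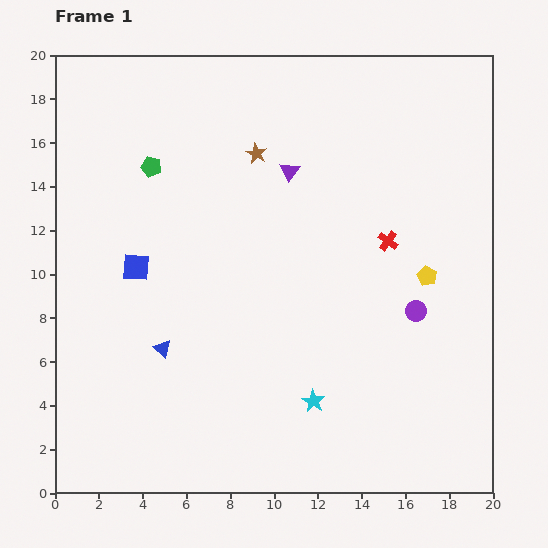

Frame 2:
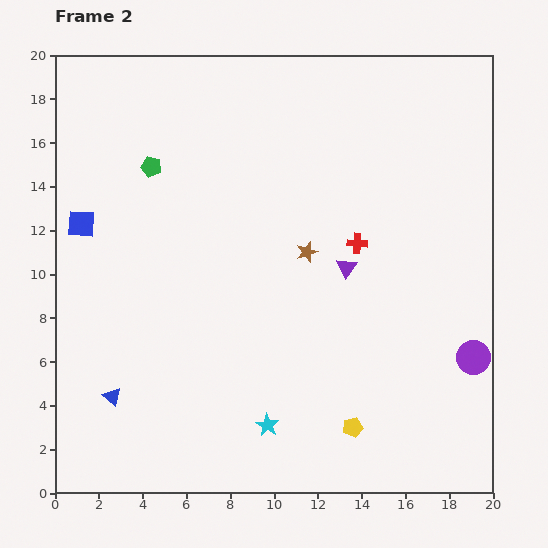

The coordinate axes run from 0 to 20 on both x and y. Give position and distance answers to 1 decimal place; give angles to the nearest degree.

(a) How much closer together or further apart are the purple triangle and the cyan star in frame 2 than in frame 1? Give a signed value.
-2.6

Distance in frame 1: 10.6. Distance in frame 2: 8.0.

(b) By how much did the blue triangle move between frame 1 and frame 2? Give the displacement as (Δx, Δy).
(-2.3, -2.2)

The blue triangle was at (4.9, 6.6) in frame 1 and (2.6, 4.4) in frame 2.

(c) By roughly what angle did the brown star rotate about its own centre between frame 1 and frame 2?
26° clockwise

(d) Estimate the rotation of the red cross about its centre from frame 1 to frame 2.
33° counter-clockwise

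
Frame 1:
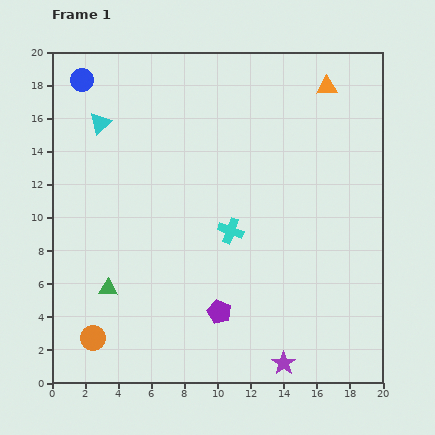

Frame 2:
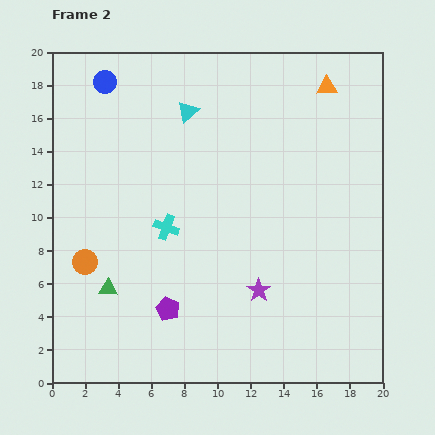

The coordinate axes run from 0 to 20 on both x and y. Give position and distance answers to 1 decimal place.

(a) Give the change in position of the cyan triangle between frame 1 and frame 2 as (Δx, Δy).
(5.3, 0.7)

The cyan triangle was at (2.9, 15.7) in frame 1 and (8.2, 16.4) in frame 2.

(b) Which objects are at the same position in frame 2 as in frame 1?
the orange triangle, the green triangle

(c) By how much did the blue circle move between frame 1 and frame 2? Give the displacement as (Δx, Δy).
(1.4, -0.1)

The blue circle was at (1.8, 18.3) in frame 1 and (3.2, 18.2) in frame 2.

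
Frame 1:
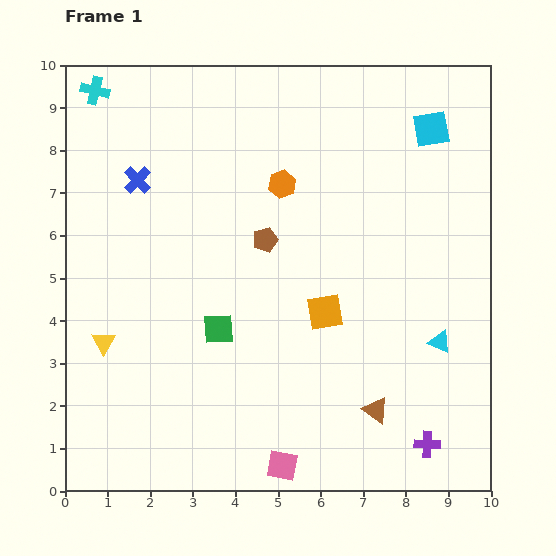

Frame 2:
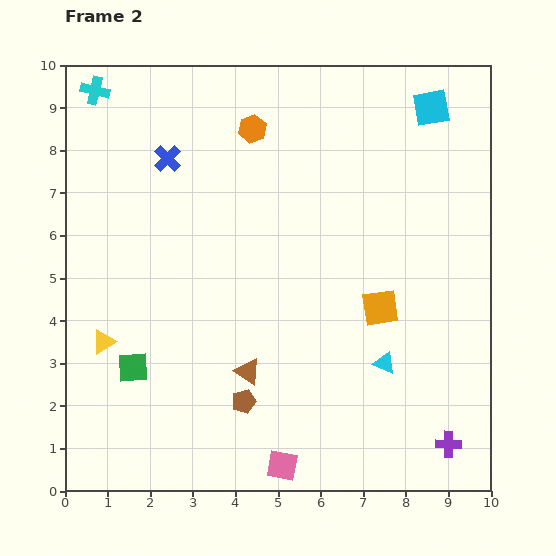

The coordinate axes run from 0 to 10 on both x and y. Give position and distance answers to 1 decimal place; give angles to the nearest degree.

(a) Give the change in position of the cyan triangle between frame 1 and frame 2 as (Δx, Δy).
(-1.3, -0.5)

The cyan triangle was at (8.8, 3.5) in frame 1 and (7.5, 3.0) in frame 2.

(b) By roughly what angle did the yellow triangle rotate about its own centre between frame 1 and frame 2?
28° clockwise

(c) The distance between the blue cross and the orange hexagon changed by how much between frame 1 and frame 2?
-1.3

Distance in frame 1: 3.4. Distance in frame 2: 2.1.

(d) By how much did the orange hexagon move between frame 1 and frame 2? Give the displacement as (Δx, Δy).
(-0.7, 1.3)

The orange hexagon was at (5.1, 7.2) in frame 1 and (4.4, 8.5) in frame 2.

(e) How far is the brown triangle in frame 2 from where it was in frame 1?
3.1

The brown triangle moved from (7.3, 1.9) to (4.3, 2.8), a distance of √(3.0² + 0.9²) ≈ 3.1.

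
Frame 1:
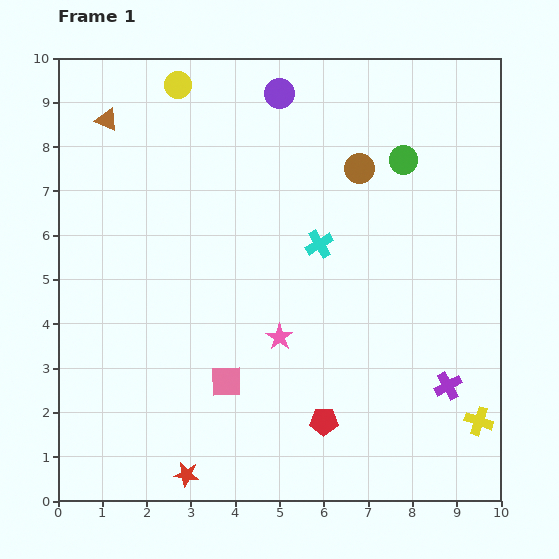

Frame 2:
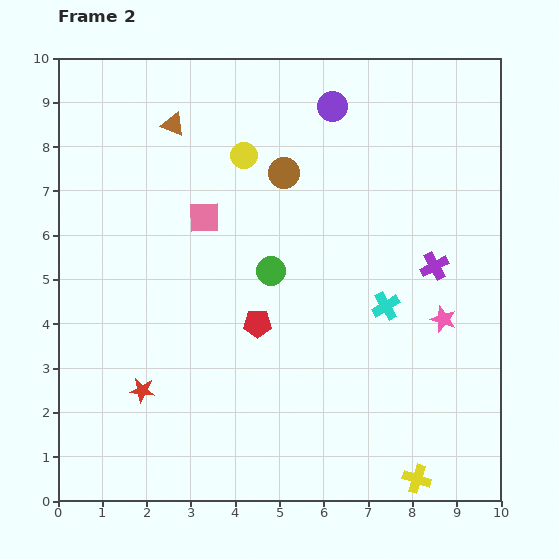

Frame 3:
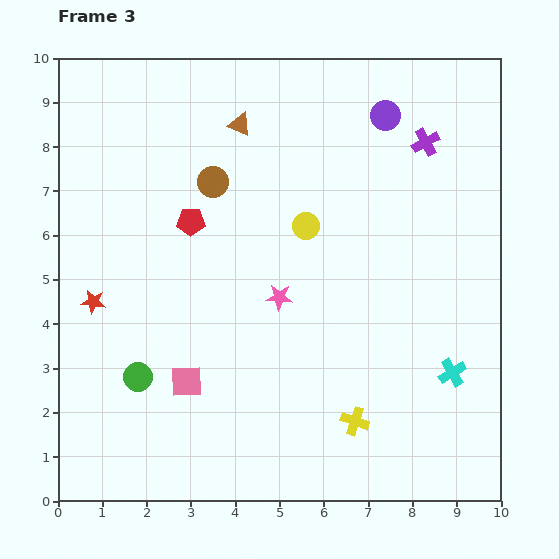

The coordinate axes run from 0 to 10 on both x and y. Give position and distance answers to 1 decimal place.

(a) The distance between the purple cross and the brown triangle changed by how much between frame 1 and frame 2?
-3.1

Distance in frame 1: 9.8. Distance in frame 2: 6.7.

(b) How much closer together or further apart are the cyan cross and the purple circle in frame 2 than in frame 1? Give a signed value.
+1.2

Distance in frame 1: 3.5. Distance in frame 2: 4.7.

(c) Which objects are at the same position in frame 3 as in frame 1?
none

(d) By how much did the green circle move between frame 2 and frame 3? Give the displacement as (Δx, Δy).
(-3.0, -2.4)

The green circle was at (4.8, 5.2) in frame 2 and (1.8, 2.8) in frame 3.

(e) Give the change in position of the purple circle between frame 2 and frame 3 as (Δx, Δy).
(1.2, -0.2)

The purple circle was at (6.2, 8.9) in frame 2 and (7.4, 8.7) in frame 3.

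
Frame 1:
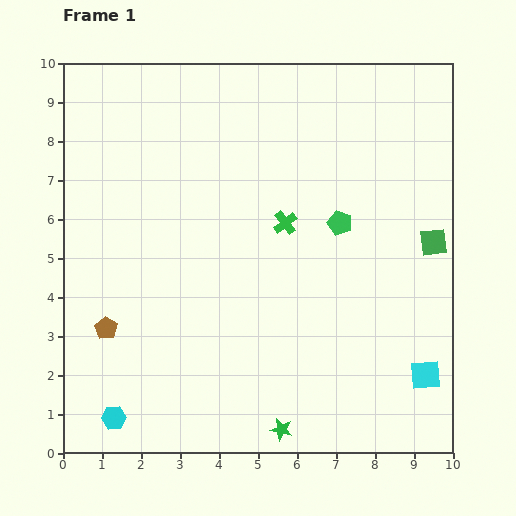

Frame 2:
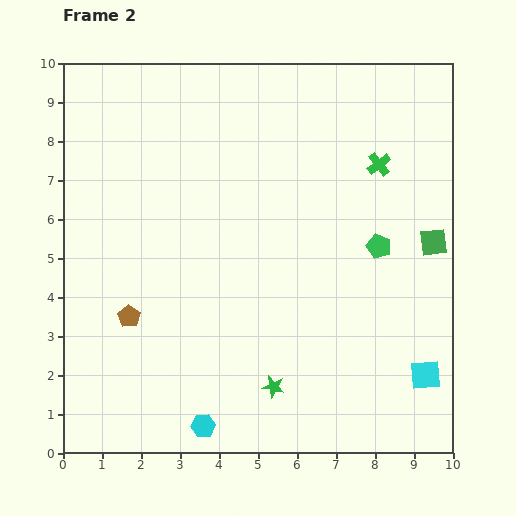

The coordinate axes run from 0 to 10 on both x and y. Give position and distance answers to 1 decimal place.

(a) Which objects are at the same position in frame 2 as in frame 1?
the green square, the cyan square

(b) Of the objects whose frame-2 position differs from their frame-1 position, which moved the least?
the brown pentagon

(moved 0.7)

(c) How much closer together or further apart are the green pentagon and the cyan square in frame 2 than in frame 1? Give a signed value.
-1.0

Distance in frame 1: 4.5. Distance in frame 2: 3.5.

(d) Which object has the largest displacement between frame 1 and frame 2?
the green cross

(moved 2.8; next 2.3)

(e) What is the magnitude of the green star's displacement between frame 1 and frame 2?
1.1

The green star moved from (5.6, 0.6) to (5.4, 1.7), a distance of √(0.2² + 1.1²) ≈ 1.1.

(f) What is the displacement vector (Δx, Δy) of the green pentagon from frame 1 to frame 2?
(1.0, -0.6)

The green pentagon was at (7.1, 5.9) in frame 1 and (8.1, 5.3) in frame 2.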